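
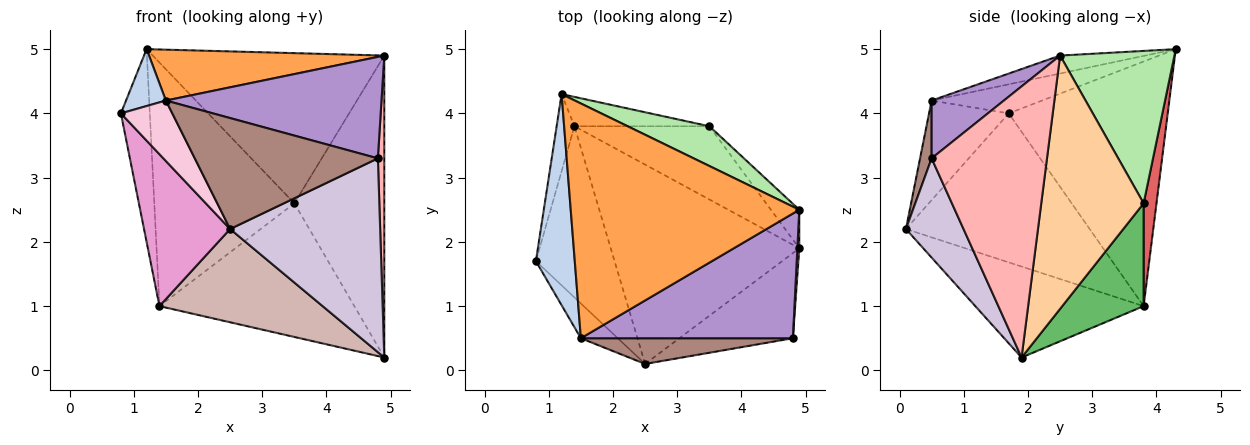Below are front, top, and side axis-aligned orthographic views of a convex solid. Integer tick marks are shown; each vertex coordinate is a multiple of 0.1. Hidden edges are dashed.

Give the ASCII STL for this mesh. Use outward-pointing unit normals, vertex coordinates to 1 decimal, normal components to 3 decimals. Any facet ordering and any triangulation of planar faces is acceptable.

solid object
 facet normal -0.981 0.178 -0.071
  outer loop
   vertex 1.4 3.8 1.0
   vertex 0.8 1.7 4.0
   vertex 1.2 4.3 5.0
  endloop
 endfacet
 facet normal -0.585 -0.211 0.783
  outer loop
   vertex 1.5 0.5 4.2
   vertex 1.2 4.3 5.0
   vertex 0.8 1.7 4.0
  endloop
 endfacet
 facet normal -0.076 -0.211 0.974
  outer loop
   vertex 1.5 0.5 4.2
   vertex 4.9 2.5 4.9
   vertex 1.2 4.3 5.0
  endloop
 endfacet
 facet normal 0.749 0.658 -0.084
  outer loop
   vertex 3.5 3.8 2.6
   vertex 4.9 2.5 4.9
   vertex 4.9 1.9 0.2
  endloop
 endfacet
 facet normal 0.344 0.823 -0.451
  outer loop
   vertex 3.5 3.8 2.6
   vertex 4.9 1.9 0.2
   vertex 1.4 3.8 1.0
  endloop
 endfacet
 facet normal 0.431 0.872 0.231
  outer loop
   vertex 3.5 3.8 2.6
   vertex 1.2 4.3 5.0
   vertex 4.9 2.5 4.9
  endloop
 endfacet
 facet normal 0.091 0.989 -0.119
  outer loop
   vertex 3.5 3.8 2.6
   vertex 1.4 3.8 1.0
   vertex 1.2 4.3 5.0
  endloop
 endfacet
 facet normal 0.998 -0.056 0.007
  outer loop
   vertex 4.8 0.5 3.3
   vertex 4.9 1.9 0.2
   vertex 4.9 2.5 4.9
  endloop
 endfacet
 facet normal 0.207 -0.617 0.759
  outer loop
   vertex 4.8 0.5 3.3
   vertex 4.9 2.5 4.9
   vertex 1.5 0.5 4.2
  endloop
 endfacet
 facet normal 0.332 -0.864 -0.379
  outer loop
   vertex 2.5 0.1 2.2
   vertex 4.9 1.9 0.2
   vertex 4.8 0.5 3.3
  endloop
 endfacet
 facet normal 0.061 -0.972 0.225
  outer loop
   vertex 2.5 0.1 2.2
   vertex 4.8 0.5 3.3
   vertex 1.5 0.5 4.2
  endloop
 endfacet
 facet normal -0.400 -0.388 -0.830
  outer loop
   vertex 2.5 0.1 2.2
   vertex 1.4 3.8 1.0
   vertex 4.9 1.9 0.2
  endloop
 endfacet
 facet normal -0.817 -0.383 -0.431
  outer loop
   vertex 2.5 0.1 2.2
   vertex 0.8 1.7 4.0
   vertex 1.4 3.8 1.0
  endloop
 endfacet
 facet normal -0.802 -0.518 -0.298
  outer loop
   vertex 2.5 0.1 2.2
   vertex 1.5 0.5 4.2
   vertex 0.8 1.7 4.0
  endloop
 endfacet
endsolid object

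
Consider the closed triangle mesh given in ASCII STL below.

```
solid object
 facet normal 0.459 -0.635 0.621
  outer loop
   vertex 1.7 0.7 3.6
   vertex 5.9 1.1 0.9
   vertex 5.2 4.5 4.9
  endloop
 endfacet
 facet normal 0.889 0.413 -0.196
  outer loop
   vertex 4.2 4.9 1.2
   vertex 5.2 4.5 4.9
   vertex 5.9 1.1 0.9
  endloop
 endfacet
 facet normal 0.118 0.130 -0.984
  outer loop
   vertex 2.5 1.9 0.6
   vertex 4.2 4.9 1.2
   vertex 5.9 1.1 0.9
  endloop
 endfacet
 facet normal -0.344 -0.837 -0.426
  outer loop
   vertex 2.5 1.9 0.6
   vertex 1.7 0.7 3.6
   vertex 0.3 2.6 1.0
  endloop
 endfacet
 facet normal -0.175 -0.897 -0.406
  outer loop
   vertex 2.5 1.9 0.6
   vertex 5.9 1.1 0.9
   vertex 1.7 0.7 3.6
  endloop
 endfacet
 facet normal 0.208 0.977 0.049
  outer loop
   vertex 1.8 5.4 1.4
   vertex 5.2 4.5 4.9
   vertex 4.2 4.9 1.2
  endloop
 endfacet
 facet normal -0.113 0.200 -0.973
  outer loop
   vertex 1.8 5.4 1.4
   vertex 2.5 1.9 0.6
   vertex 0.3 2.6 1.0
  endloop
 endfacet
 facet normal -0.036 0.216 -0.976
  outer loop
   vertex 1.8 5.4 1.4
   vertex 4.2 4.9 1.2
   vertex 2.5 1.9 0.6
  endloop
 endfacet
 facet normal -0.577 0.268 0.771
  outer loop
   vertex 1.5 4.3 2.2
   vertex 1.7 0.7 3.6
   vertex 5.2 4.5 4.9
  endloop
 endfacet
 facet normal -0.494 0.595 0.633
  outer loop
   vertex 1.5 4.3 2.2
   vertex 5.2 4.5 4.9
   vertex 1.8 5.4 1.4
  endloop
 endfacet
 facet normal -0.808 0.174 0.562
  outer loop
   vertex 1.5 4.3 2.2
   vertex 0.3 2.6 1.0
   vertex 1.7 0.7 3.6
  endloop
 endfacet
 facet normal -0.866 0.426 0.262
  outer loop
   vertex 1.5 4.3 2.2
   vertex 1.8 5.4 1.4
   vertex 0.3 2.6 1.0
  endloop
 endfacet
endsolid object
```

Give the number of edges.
18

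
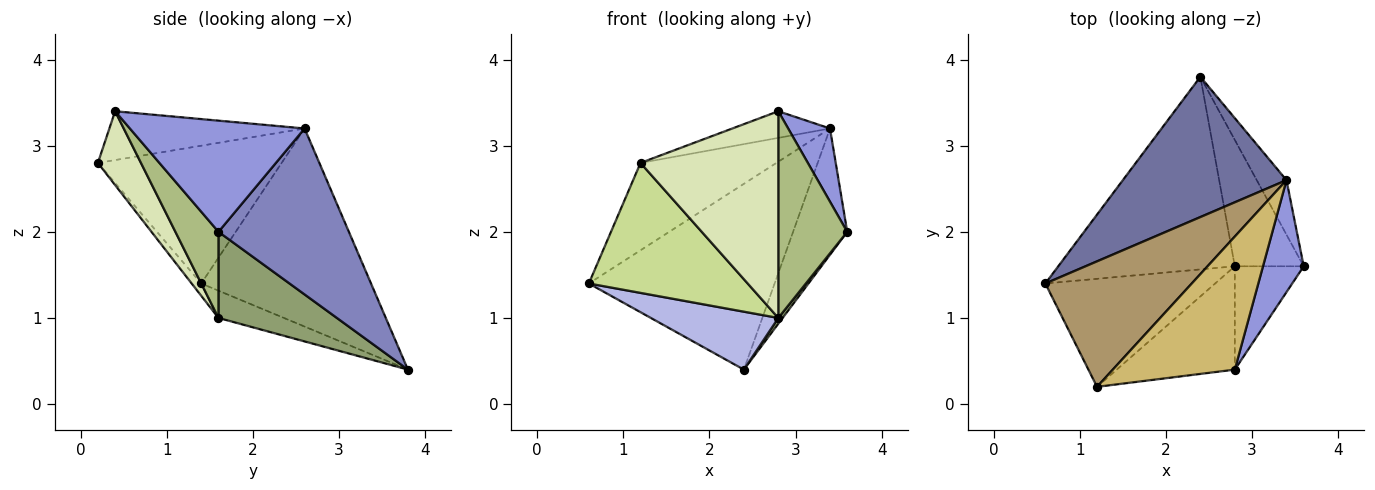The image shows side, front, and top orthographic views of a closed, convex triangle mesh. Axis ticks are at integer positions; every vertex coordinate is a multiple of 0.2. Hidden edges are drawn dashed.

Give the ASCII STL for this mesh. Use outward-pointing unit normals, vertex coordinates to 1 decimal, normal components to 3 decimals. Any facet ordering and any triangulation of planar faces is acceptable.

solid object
 facet normal -0.589 0.645 0.487
  outer loop
   vertex 3.4 2.6 3.2
   vertex 2.4 3.8 0.4
   vertex 0.6 1.4 1.4
  endloop
 endfacet
 facet normal 0.911 0.378 -0.163
  outer loop
   vertex 3.4 2.6 3.2
   vertex 3.6 1.6 2.0
   vertex 2.4 3.8 0.4
  endloop
 endfacet
 facet normal 0.916 -0.219 0.335
  outer loop
   vertex 3.4 2.6 3.2
   vertex 2.8 0.4 3.4
   vertex 3.6 1.6 2.0
  endloop
 endfacet
 facet normal -0.146 -0.285 -0.947
  outer loop
   vertex 2.8 1.6 1.0
   vertex 0.6 1.4 1.4
   vertex 2.4 3.8 0.4
  endloop
 endfacet
 facet normal 0.781 -0.028 -0.624
  outer loop
   vertex 2.8 1.6 1.0
   vertex 2.4 3.8 0.4
   vertex 3.6 1.6 2.0
  endloop
 endfacet
 facet normal 0.488 -0.781 -0.390
  outer loop
   vertex 2.8 1.6 1.0
   vertex 3.6 1.6 2.0
   vertex 2.8 0.4 3.4
  endloop
 endfacet
 facet normal -0.046 -0.768 -0.639
  outer loop
   vertex 1.2 0.2 2.8
   vertex 0.6 1.4 1.4
   vertex 2.8 1.6 1.0
  endloop
 endfacet
 facet normal 0.269 -0.861 -0.431
  outer loop
   vertex 1.2 0.2 2.8
   vertex 2.8 1.6 1.0
   vertex 2.8 0.4 3.4
  endloop
 endfacet
 facet normal -0.611 0.452 0.650
  outer loop
   vertex 1.2 0.2 2.8
   vertex 3.4 2.6 3.2
   vertex 0.6 1.4 1.4
  endloop
 endfacet
 facet normal -0.365 0.183 0.913
  outer loop
   vertex 1.2 0.2 2.8
   vertex 2.8 0.4 3.4
   vertex 3.4 2.6 3.2
  endloop
 endfacet
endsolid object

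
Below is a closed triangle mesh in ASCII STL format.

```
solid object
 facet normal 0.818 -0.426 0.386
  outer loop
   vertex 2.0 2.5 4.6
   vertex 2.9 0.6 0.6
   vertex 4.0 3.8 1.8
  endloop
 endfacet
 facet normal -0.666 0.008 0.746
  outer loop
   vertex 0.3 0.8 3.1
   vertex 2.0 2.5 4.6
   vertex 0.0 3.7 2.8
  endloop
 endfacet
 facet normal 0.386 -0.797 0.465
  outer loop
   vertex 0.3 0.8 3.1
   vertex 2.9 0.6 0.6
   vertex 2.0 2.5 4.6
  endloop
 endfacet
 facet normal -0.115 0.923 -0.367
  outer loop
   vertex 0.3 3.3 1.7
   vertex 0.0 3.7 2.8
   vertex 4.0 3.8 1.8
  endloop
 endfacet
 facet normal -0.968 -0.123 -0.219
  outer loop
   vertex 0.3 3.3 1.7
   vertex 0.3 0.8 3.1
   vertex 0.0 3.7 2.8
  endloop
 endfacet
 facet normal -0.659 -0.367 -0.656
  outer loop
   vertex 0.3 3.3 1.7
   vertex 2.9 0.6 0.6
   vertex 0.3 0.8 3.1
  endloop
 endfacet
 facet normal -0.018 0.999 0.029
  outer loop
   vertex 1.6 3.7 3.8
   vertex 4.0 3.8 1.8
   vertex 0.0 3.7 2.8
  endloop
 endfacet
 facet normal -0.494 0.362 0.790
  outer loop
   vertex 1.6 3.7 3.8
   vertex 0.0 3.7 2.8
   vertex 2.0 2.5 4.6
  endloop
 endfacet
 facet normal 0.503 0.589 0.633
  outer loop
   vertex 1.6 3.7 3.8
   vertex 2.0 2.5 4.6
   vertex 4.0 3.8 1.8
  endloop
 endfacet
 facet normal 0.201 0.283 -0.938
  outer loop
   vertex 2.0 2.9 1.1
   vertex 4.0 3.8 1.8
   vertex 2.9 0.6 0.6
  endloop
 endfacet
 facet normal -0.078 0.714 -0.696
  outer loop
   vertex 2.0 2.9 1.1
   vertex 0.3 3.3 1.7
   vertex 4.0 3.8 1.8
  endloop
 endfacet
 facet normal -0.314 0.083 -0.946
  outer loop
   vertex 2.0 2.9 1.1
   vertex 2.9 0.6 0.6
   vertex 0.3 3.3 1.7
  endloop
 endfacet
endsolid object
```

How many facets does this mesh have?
12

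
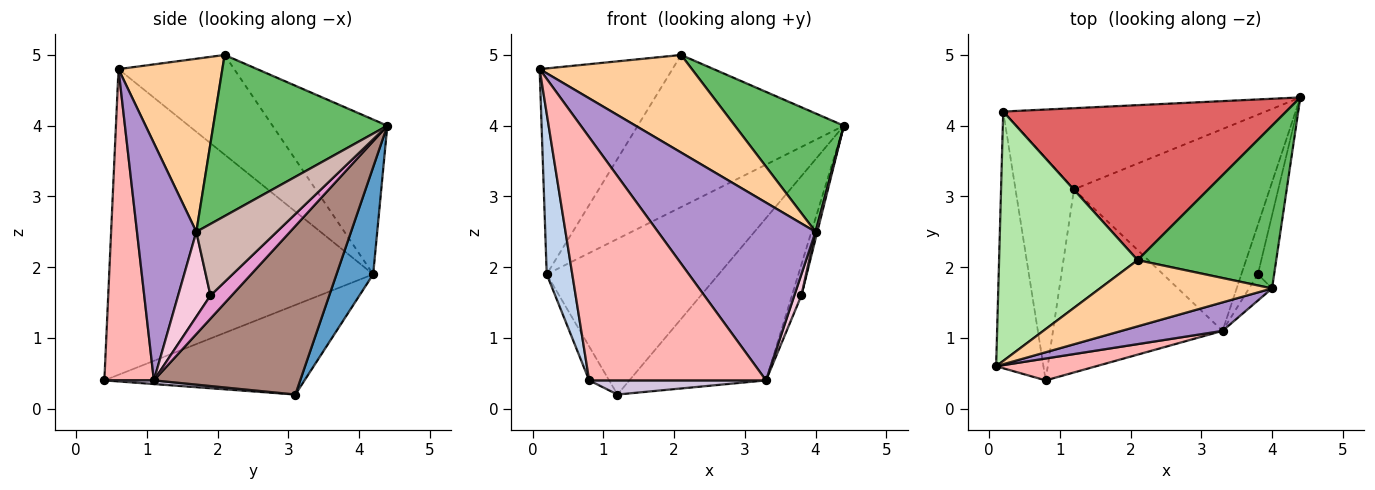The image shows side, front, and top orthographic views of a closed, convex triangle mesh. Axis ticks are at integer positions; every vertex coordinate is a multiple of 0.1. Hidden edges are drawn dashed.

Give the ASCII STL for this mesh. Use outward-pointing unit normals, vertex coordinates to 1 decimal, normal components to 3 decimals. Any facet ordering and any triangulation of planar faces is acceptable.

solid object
 facet normal 0.186 0.871 -0.454
  outer loop
   vertex 0.2 4.2 1.9
   vertex 4.4 4.4 4.0
   vertex 1.2 3.1 0.2
  endloop
 endfacet
 facet normal -0.984 -0.095 -0.152
  outer loop
   vertex 0.2 4.2 1.9
   vertex 0.8 0.4 0.4
   vertex 0.1 0.6 4.8
  endloop
 endfacet
 facet normal -0.834 0.083 -0.545
  outer loop
   vertex 0.2 4.2 1.9
   vertex 1.2 3.1 0.2
   vertex 0.8 0.4 0.4
  endloop
 endfacet
 facet normal 0.492 -0.721 0.489
  outer loop
   vertex 2.1 2.1 5.0
   vertex 0.1 0.6 4.8
   vertex 4.0 1.7 2.5
  endloop
 endfacet
 facet normal 0.685 -0.429 0.589
  outer loop
   vertex 2.1 2.1 5.0
   vertex 4.0 1.7 2.5
   vertex 4.4 4.4 4.0
  endloop
 endfacet
 facet normal -0.485 0.557 0.674
  outer loop
   vertex 2.1 2.1 5.0
   vertex 0.2 4.2 1.9
   vertex 0.1 0.6 4.8
  endloop
 endfacet
 facet normal -0.363 0.653 0.665
  outer loop
   vertex 2.1 2.1 5.0
   vertex 4.4 4.4 4.0
   vertex 0.2 4.2 1.9
  endloop
 endfacet
 facet normal 0.269 -0.959 0.086
  outer loop
   vertex 3.3 1.1 0.4
   vertex 0.1 0.6 4.8
   vertex 0.8 0.4 0.4
  endloop
 endfacet
 facet normal 0.348 -0.926 0.148
  outer loop
   vertex 3.3 1.1 0.4
   vertex 4.0 1.7 2.5
   vertex 0.1 0.6 4.8
  endloop
 endfacet
 facet normal 0.022 -0.077 -0.997
  outer loop
   vertex 3.3 1.1 0.4
   vertex 0.8 0.4 0.4
   vertex 1.2 3.1 0.2
  endloop
 endfacet
 facet normal 0.557 0.520 -0.647
  outer loop
   vertex 3.3 1.1 0.4
   vertex 1.2 3.1 0.2
   vertex 4.4 4.4 4.0
  endloop
 endfacet
 facet normal 0.975 -0.021 -0.221
  outer loop
   vertex 3.8 1.9 1.6
   vertex 4.4 4.4 4.0
   vertex 4.0 1.7 2.5
  endloop
 endfacet
 facet normal 0.766 0.340 -0.546
  outer loop
   vertex 3.8 1.9 1.6
   vertex 3.3 1.1 0.4
   vertex 4.4 4.4 4.0
  endloop
 endfacet
 facet normal 0.944 -0.207 -0.256
  outer loop
   vertex 3.8 1.9 1.6
   vertex 4.0 1.7 2.5
   vertex 3.3 1.1 0.4
  endloop
 endfacet
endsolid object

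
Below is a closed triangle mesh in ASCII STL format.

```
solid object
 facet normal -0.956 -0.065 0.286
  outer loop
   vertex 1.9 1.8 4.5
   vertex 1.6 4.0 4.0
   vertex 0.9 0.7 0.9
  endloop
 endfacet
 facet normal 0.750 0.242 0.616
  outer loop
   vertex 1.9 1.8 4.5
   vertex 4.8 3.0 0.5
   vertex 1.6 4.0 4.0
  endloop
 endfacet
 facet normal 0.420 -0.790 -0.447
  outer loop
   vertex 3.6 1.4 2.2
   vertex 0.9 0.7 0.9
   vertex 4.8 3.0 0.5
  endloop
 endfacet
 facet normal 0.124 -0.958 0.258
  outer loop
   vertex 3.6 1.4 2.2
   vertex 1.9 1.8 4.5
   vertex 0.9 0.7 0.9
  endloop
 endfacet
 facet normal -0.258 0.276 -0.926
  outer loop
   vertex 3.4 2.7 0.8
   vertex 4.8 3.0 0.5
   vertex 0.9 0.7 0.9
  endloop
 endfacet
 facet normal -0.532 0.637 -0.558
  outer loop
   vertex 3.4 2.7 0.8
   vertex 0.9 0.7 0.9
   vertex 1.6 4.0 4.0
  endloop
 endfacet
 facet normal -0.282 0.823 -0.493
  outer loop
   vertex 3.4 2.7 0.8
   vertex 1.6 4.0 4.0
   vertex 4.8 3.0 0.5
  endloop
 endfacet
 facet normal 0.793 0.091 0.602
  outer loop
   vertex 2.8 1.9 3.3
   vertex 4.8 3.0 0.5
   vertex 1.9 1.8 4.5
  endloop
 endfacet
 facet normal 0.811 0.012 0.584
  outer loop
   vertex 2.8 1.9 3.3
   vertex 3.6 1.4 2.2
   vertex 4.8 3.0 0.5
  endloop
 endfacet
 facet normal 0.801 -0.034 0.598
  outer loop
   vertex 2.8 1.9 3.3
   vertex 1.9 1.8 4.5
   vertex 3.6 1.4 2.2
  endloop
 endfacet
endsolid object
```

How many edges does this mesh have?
15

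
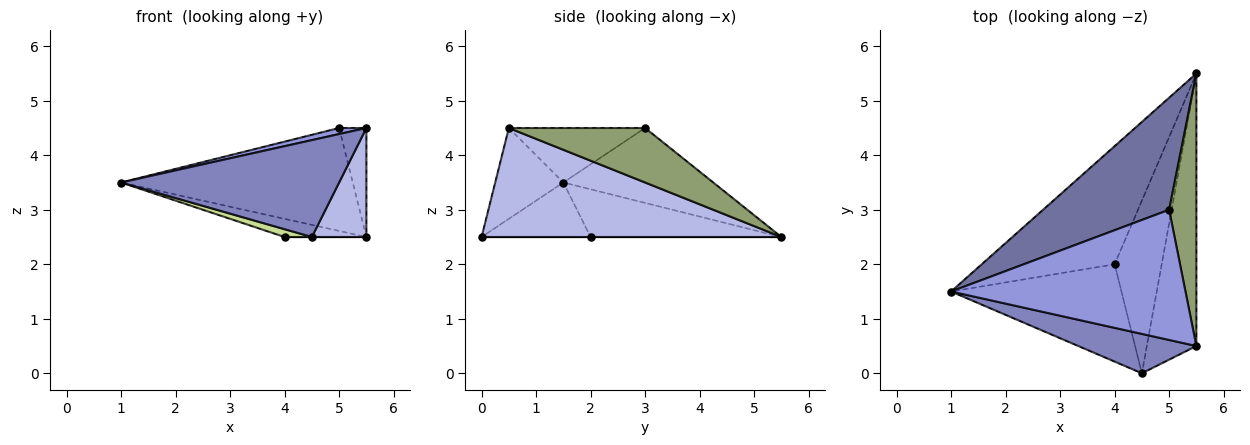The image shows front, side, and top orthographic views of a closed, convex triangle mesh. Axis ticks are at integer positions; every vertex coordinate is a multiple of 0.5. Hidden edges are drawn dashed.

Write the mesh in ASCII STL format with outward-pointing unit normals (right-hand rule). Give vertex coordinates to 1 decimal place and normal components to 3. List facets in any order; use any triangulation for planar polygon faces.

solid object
 facet normal -0.401 0.620 0.675
  outer loop
   vertex 5.0 3.0 4.5
   vertex 5.5 5.5 2.5
   vertex 1.0 1.5 3.5
  endloop
 endfacet
 facet normal -0.278 -0.890 0.362
  outer loop
   vertex 5.5 0.5 4.5
   vertex 1.0 1.5 3.5
   vertex 4.5 0.0 2.5
  endloop
 endfacet
 facet normal -0.226 -0.045 0.973
  outer loop
   vertex 5.5 0.5 4.5
   vertex 5.0 3.0 4.5
   vertex 1.0 1.5 3.5
  endloop
 endfacet
 facet normal 0.898 -0.163 -0.408
  outer loop
   vertex 5.5 0.5 4.5
   vertex 4.5 0.0 2.5
   vertex 5.5 5.5 2.5
  endloop
 endfacet
 facet normal 0.880 0.176 0.440
  outer loop
   vertex 5.5 0.5 4.5
   vertex 5.5 5.5 2.5
   vertex 5.0 3.0 4.5
  endloop
 endfacet
 facet normal -0.334 0.143 -0.931
  outer loop
   vertex 4.0 2.0 2.5
   vertex 1.0 1.5 3.5
   vertex 5.5 5.5 2.5
  endloop
 endfacet
 facet normal -0.304 -0.076 -0.950
  outer loop
   vertex 4.0 2.0 2.5
   vertex 4.5 0.0 2.5
   vertex 1.0 1.5 3.5
  endloop
 endfacet
 facet normal 0.000 0.000 -1.000
  outer loop
   vertex 4.0 2.0 2.5
   vertex 5.5 5.5 2.5
   vertex 4.5 0.0 2.5
  endloop
 endfacet
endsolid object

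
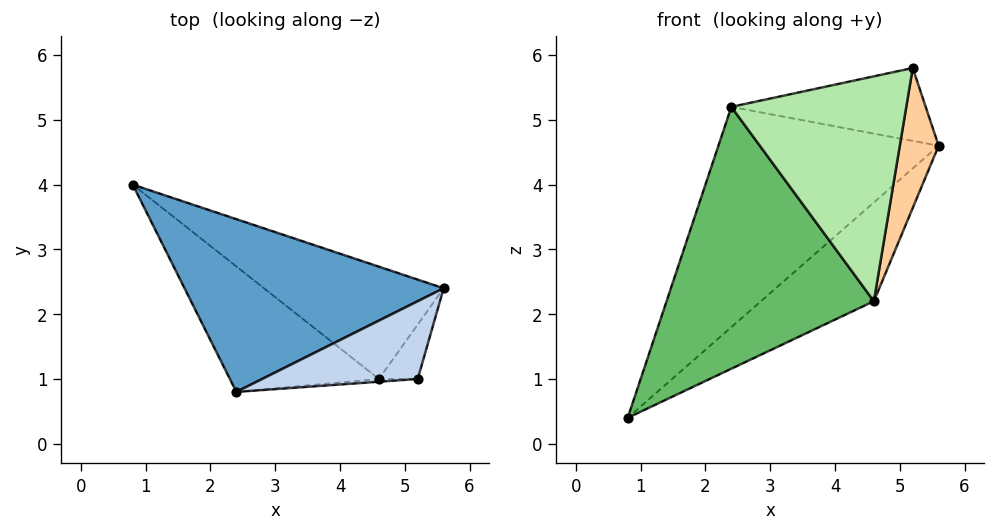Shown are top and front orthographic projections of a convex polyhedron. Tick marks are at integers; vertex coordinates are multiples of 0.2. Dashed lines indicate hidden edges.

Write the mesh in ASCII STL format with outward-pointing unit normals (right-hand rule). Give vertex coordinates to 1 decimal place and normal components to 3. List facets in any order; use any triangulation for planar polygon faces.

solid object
 facet normal -0.268 0.758 0.595
  outer loop
   vertex 2.4 0.8 5.2
   vertex 5.6 2.4 4.6
   vertex 0.8 4.0 0.4
  endloop
 endfacet
 facet normal -0.201 0.670 0.715
  outer loop
   vertex 5.2 1.0 5.8
   vertex 5.6 2.4 4.6
   vertex 2.4 0.8 5.2
  endloop
 endfacet
 facet normal 0.659 0.497 -0.564
  outer loop
   vertex 4.6 1.0 2.2
   vertex 0.8 4.0 0.4
   vertex 5.6 2.4 4.6
  endloop
 endfacet
 facet normal 0.909 -0.389 -0.151
  outer loop
   vertex 4.6 1.0 2.2
   vertex 5.6 2.4 4.6
   vertex 5.2 1.0 5.8
  endloop
 endfacet
 facet normal -0.452 -0.804 -0.385
  outer loop
   vertex 4.6 1.0 2.2
   vertex 2.4 0.8 5.2
   vertex 0.8 4.0 0.4
  endloop
 endfacet
 facet normal 0.074 -0.997 -0.012
  outer loop
   vertex 4.6 1.0 2.2
   vertex 5.2 1.0 5.8
   vertex 2.4 0.8 5.2
  endloop
 endfacet
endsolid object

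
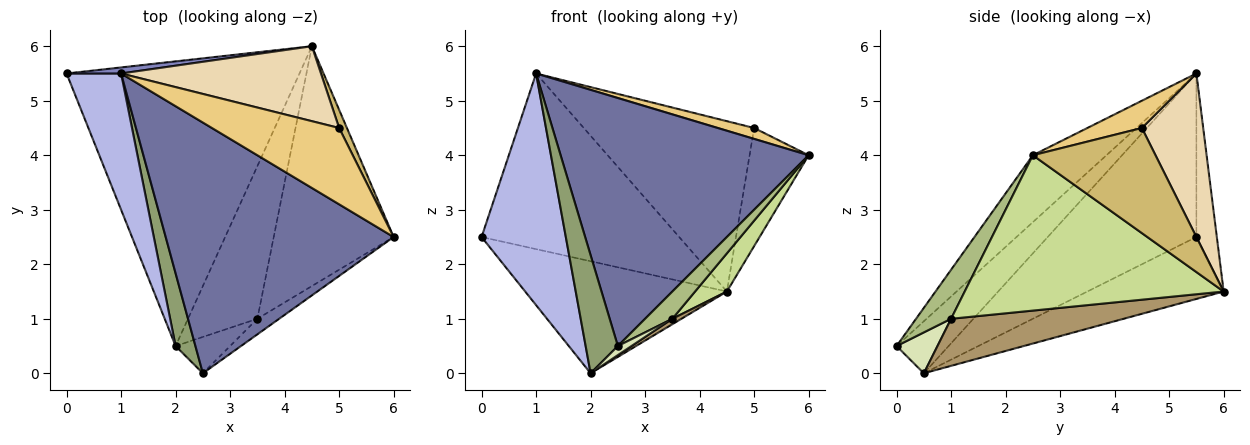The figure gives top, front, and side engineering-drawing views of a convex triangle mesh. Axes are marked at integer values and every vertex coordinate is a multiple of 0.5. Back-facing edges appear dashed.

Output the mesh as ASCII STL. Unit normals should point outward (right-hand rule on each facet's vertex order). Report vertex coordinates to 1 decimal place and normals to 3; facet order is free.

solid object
 facet normal -0.204 -0.688 0.696
  outer loop
   vertex 1.0 5.5 5.5
   vertex 2.5 0.0 0.5
   vertex 6.0 2.5 4.0
  endloop
 endfacet
 facet normal -0.103 0.994 0.034
  outer loop
   vertex 1.0 5.5 5.5
   vertex 4.5 6.0 1.5
   vertex 0.0 5.5 2.5
  endloop
 endfacet
 facet normal -0.240 0.356 -0.903
  outer loop
   vertex 2.0 0.5 0.0
   vertex 0.0 5.5 2.5
   vertex 4.5 6.0 1.5
  endloop
 endfacet
 facet normal -0.836 -0.474 0.279
  outer loop
   vertex 2.0 0.5 0.0
   vertex 1.0 5.5 5.5
   vertex 0.0 5.5 2.5
  endloop
 endfacet
 facet normal -0.809 -0.501 0.308
  outer loop
   vertex 2.0 0.5 0.0
   vertex 2.5 0.0 0.5
   vertex 1.0 5.5 5.5
  endloop
 endfacet
 facet normal 0.745 -0.579 -0.331
  outer loop
   vertex 3.5 1.0 1.0
   vertex 6.0 2.5 4.0
   vertex 2.5 0.0 0.5
  endloop
 endfacet
 facet normal 0.788 -0.097 -0.608
  outer loop
   vertex 3.5 1.0 1.0
   vertex 4.5 6.0 1.5
   vertex 6.0 2.5 4.0
  endloop
 endfacet
 facet normal 0.588 -0.196 -0.784
  outer loop
   vertex 3.5 1.0 1.0
   vertex 2.5 0.0 0.5
   vertex 2.0 0.5 0.0
  endloop
 endfacet
 facet normal 0.561 -0.030 -0.827
  outer loop
   vertex 3.5 1.0 1.0
   vertex 2.0 0.5 0.0
   vertex 4.5 6.0 1.5
  endloop
 endfacet
 facet normal 0.899 0.433 0.067
  outer loop
   vertex 5.0 4.5 4.5
   vertex 6.0 2.5 4.0
   vertex 4.5 6.0 1.5
  endloop
 endfacet
 facet normal 0.208 -0.138 0.968
  outer loop
   vertex 5.0 4.5 4.5
   vertex 1.0 5.5 5.5
   vertex 6.0 2.5 4.0
  endloop
 endfacet
 facet normal 0.313 0.869 0.383
  outer loop
   vertex 5.0 4.5 4.5
   vertex 4.5 6.0 1.5
   vertex 1.0 5.5 5.5
  endloop
 endfacet
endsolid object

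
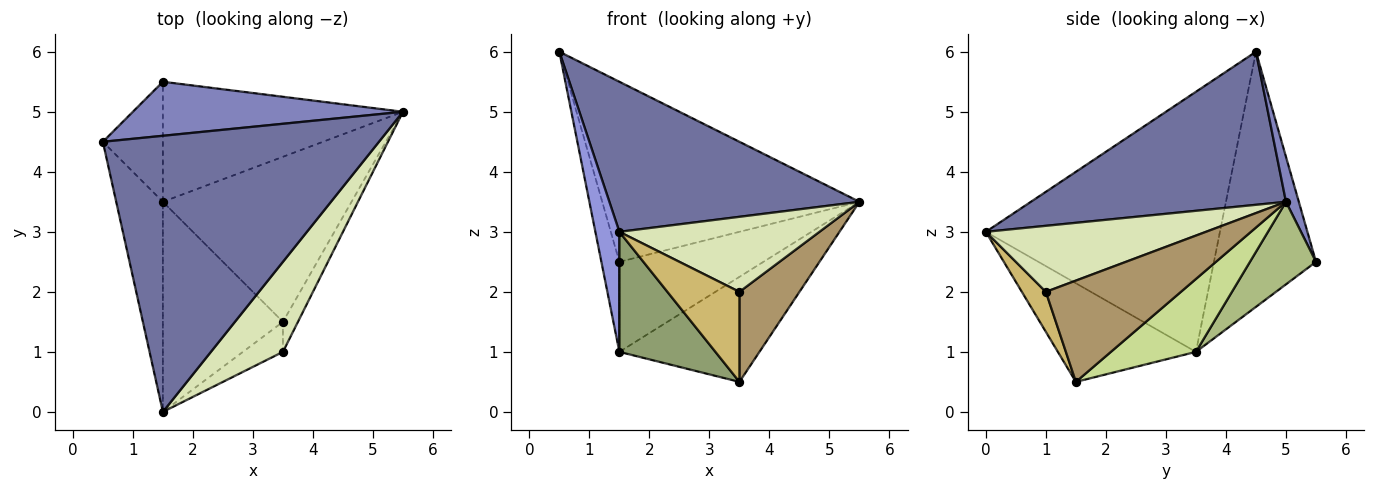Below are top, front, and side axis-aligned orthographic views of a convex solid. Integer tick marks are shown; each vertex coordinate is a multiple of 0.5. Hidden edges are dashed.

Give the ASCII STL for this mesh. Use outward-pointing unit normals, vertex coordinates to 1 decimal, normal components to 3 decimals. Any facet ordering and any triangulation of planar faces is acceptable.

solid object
 facet normal 0.438 -0.429 0.790
  outer loop
   vertex 1.5 0.0 3.0
   vertex 5.5 5.0 3.5
   vertex 0.5 4.5 6.0
  endloop
 endfacet
 facet normal 0.048 0.957 0.287
  outer loop
   vertex 1.5 5.5 2.5
   vertex 0.5 4.5 6.0
   vertex 5.5 5.0 3.5
  endloop
 endfacet
 facet normal -0.979 -0.100 -0.176
  outer loop
   vertex 1.5 3.5 1.0
   vertex 1.5 0.0 3.0
   vertex 0.5 4.5 6.0
  endloop
 endfacet
 facet normal -0.959 0.169 -0.226
  outer loop
   vertex 1.5 3.5 1.0
   vertex 0.5 4.5 6.0
   vertex 1.5 5.5 2.5
  endloop
 endfacet
 facet normal -0.581 -0.404 -0.707
  outer loop
   vertex 1.5 3.5 1.0
   vertex 3.5 1.5 0.5
   vertex 1.5 0.0 3.0
  endloop
 endfacet
 facet normal 0.265 0.579 -0.771
  outer loop
   vertex 1.5 3.5 1.0
   vertex 1.5 5.5 2.5
   vertex 5.5 5.0 3.5
  endloop
 endfacet
 facet normal 0.310 0.510 -0.802
  outer loop
   vertex 1.5 3.5 1.0
   vertex 5.5 5.0 3.5
   vertex 3.5 1.5 0.5
  endloop
 endfacet
 facet normal 0.576 -0.523 0.628
  outer loop
   vertex 3.5 1.0 2.0
   vertex 5.5 5.0 3.5
   vertex 1.5 0.0 3.0
  endloop
 endfacet
 facet normal 0.906 -0.402 -0.134
  outer loop
   vertex 3.5 1.0 2.0
   vertex 3.5 1.5 0.5
   vertex 5.5 5.0 3.5
  endloop
 endfacet
 facet normal 0.302 -0.905 -0.302
  outer loop
   vertex 3.5 1.0 2.0
   vertex 1.5 0.0 3.0
   vertex 3.5 1.5 0.5
  endloop
 endfacet
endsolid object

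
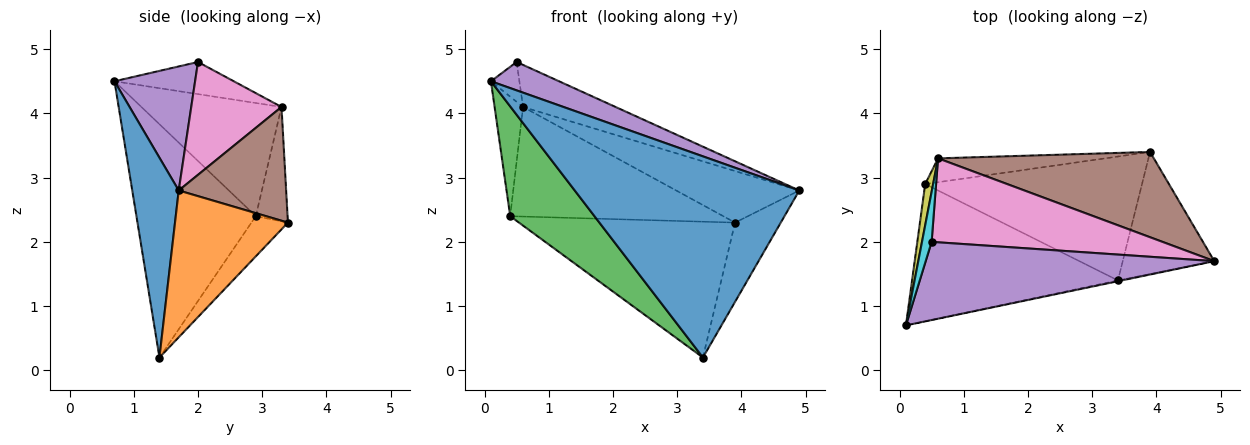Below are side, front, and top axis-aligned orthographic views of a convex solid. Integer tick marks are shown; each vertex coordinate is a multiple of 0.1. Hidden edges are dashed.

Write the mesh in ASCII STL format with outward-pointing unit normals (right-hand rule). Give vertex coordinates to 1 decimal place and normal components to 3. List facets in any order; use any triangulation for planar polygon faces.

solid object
 facet normal 0.203 -0.979 -0.004
  outer loop
   vertex 3.4 1.4 0.2
   vertex 4.9 1.7 2.8
   vertex 0.1 0.7 4.5
  endloop
 endfacet
 facet normal 0.802 0.325 -0.500
  outer loop
   vertex 3.4 1.4 0.2
   vertex 3.9 3.4 2.3
   vertex 4.9 1.7 2.8
  endloop
 endfacet
 facet normal -0.663 -0.468 -0.585
  outer loop
   vertex 0.4 2.9 2.4
   vertex 3.4 1.4 0.2
   vertex 0.1 0.7 4.5
  endloop
 endfacet
 facet normal -0.124 0.733 -0.669
  outer loop
   vertex 0.4 2.9 2.4
   vertex 3.9 3.4 2.3
   vertex 3.4 1.4 0.2
  endloop
 endfacet
 facet normal 0.375 -0.316 0.872
  outer loop
   vertex 0.5 2.0 4.8
   vertex 0.1 0.7 4.5
   vertex 4.9 1.7 2.8
  endloop
 endfacet
 facet normal 0.411 0.471 0.780
  outer loop
   vertex 0.6 3.3 4.1
   vertex 4.9 1.7 2.8
   vertex 3.9 3.4 2.3
  endloop
 endfacet
 facet normal 0.400 0.410 0.819
  outer loop
   vertex 0.6 3.3 4.1
   vertex 0.5 2.0 4.8
   vertex 4.9 1.7 2.8
  endloop
 endfacet
 facet normal -0.144 0.967 -0.211
  outer loop
   vertex 0.6 3.3 4.1
   vertex 3.9 3.4 2.3
   vertex 0.4 2.9 2.4
  endloop
 endfacet
 facet normal -0.978 0.199 0.068
  outer loop
   vertex 0.6 3.3 4.1
   vertex 0.4 2.9 2.4
   vertex 0.1 0.7 4.5
  endloop
 endfacet
 facet normal -0.934 0.223 0.280
  outer loop
   vertex 0.6 3.3 4.1
   vertex 0.1 0.7 4.5
   vertex 0.5 2.0 4.8
  endloop
 endfacet
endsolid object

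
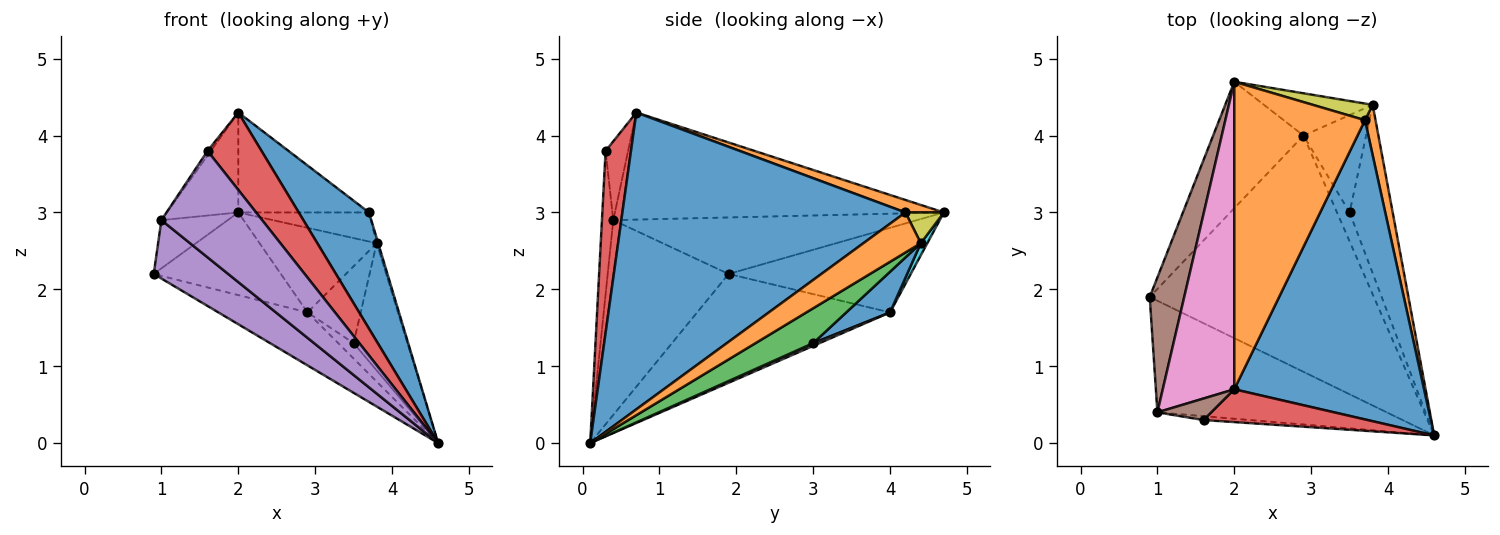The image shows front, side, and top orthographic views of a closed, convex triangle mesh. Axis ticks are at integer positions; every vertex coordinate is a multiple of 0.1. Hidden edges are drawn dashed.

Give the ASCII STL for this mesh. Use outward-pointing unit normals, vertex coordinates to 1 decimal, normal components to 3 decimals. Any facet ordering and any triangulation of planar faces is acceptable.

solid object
 facet normal 0.825 -0.205 0.527
  outer loop
   vertex 3.7 4.2 3.0
   vertex 2.0 0.7 4.3
   vertex 4.6 0.1 0.0
  endloop
 endfacet
 facet normal 0.091 0.308 0.947
  outer loop
   vertex 3.7 4.2 3.0
   vertex 2.0 4.7 3.0
   vertex 2.0 0.7 4.3
  endloop
 endfacet
 facet normal -0.428 0.198 -0.882
  outer loop
   vertex 2.9 4.0 1.7
   vertex 4.6 0.1 0.0
   vertex 0.9 1.9 2.2
  endloop
 endfacet
 facet normal -0.617 0.431 -0.659
  outer loop
   vertex 2.9 4.0 1.7
   vertex 0.9 1.9 2.2
   vertex 2.0 4.7 3.0
  endloop
 endfacet
 facet normal -0.601 -0.370 -0.708
  outer loop
   vertex 1.0 0.4 2.9
   vertex 0.9 1.9 2.2
   vertex 4.6 0.1 0.0
  endloop
 endfacet
 facet normal -0.839 0.183 0.512
  outer loop
   vertex 1.0 0.4 2.9
   vertex 2.0 4.7 3.0
   vertex 0.9 1.9 2.2
  endloop
 endfacet
 facet normal -0.818 0.178 0.547
  outer loop
   vertex 1.0 0.4 2.9
   vertex 2.0 0.7 4.3
   vertex 2.0 4.7 3.0
  endloop
 endfacet
 facet normal 0.190 0.461 -0.867
  outer loop
   vertex 3.5 3.0 1.3
   vertex 4.6 0.1 0.0
   vertex 2.9 4.0 1.7
  endloop
 endfacet
 facet normal 0.247 0.841 0.482
  outer loop
   vertex 3.8 4.4 2.6
   vertex 2.0 4.7 3.0
   vertex 3.7 4.2 3.0
  endloop
 endfacet
 facet normal 0.050 0.893 -0.447
  outer loop
   vertex 3.8 4.4 2.6
   vertex 2.9 4.0 1.7
   vertex 2.0 4.7 3.0
  endloop
 endfacet
 facet normal 0.454 0.552 -0.699
  outer loop
   vertex 3.8 4.4 2.6
   vertex 3.5 3.0 1.3
   vertex 2.9 4.0 1.7
  endloop
 endfacet
 facet normal 0.967 0.026 0.255
  outer loop
   vertex 3.8 4.4 2.6
   vertex 3.7 4.2 3.0
   vertex 4.6 0.1 0.0
  endloop
 endfacet
 facet normal 0.542 0.506 -0.670
  outer loop
   vertex 3.8 4.4 2.6
   vertex 4.6 0.1 0.0
   vertex 3.5 3.0 1.3
  endloop
 endfacet
 facet normal 0.397 -0.845 0.358
  outer loop
   vertex 1.6 0.3 3.8
   vertex 4.6 0.1 0.0
   vertex 2.0 0.7 4.3
  endloop
 endfacet
 facet normal -0.112 -0.993 -0.036
  outer loop
   vertex 1.6 0.3 3.8
   vertex 1.0 0.4 2.9
   vertex 4.6 0.1 0.0
  endloop
 endfacet
 facet normal -0.820 0.120 0.560
  outer loop
   vertex 1.6 0.3 3.8
   vertex 2.0 0.7 4.3
   vertex 1.0 0.4 2.9
  endloop
 endfacet
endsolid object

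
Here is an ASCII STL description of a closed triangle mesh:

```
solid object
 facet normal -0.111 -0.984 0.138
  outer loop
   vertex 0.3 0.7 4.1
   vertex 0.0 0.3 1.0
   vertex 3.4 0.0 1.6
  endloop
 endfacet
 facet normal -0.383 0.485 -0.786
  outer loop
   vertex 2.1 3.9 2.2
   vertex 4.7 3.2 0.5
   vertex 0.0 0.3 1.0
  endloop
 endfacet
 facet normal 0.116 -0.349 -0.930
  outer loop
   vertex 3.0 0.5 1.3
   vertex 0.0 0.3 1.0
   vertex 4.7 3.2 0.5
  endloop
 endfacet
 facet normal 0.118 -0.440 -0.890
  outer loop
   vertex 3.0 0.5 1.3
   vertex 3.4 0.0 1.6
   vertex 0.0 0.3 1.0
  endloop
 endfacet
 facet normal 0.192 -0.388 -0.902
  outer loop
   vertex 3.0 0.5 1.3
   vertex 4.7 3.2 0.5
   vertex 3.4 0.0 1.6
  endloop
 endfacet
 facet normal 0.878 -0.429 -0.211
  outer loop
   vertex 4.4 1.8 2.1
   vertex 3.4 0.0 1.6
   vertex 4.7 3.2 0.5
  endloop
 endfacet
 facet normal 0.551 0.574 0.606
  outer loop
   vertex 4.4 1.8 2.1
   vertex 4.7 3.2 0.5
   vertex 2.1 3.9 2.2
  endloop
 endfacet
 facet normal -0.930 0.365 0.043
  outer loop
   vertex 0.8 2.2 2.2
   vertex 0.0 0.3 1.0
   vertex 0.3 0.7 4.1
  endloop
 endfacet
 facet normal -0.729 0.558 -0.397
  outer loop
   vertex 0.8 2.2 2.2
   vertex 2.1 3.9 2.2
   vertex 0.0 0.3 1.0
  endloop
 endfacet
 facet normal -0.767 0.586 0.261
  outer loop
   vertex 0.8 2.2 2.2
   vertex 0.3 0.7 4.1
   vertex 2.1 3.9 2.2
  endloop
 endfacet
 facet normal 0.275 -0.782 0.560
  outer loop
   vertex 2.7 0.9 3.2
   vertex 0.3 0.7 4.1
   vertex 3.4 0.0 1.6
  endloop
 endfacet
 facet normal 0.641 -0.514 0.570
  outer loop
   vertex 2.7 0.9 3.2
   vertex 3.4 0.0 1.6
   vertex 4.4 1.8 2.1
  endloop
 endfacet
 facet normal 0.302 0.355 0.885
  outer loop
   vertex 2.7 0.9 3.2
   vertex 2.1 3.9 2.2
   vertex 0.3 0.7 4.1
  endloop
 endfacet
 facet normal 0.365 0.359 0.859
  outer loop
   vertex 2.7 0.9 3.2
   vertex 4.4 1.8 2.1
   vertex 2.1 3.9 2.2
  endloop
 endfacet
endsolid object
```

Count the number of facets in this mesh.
14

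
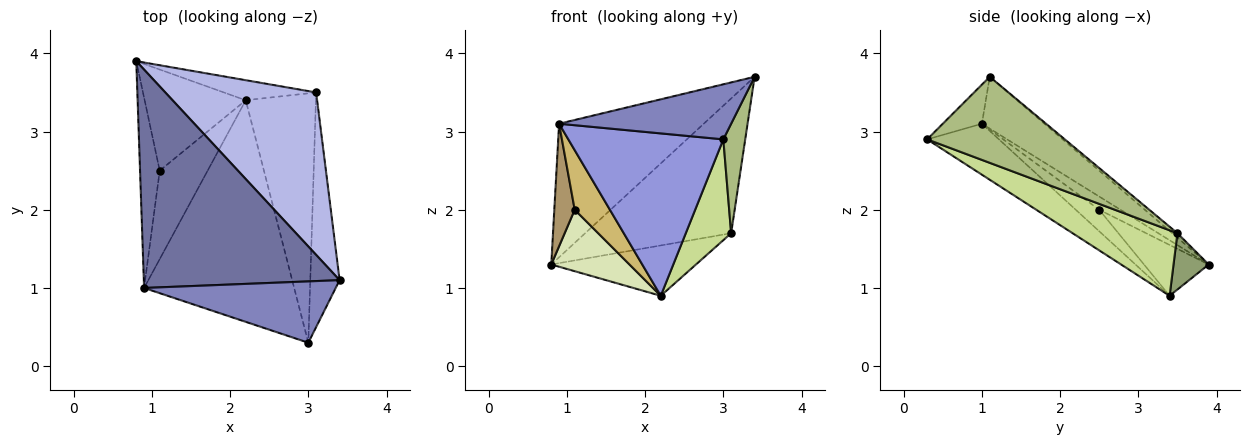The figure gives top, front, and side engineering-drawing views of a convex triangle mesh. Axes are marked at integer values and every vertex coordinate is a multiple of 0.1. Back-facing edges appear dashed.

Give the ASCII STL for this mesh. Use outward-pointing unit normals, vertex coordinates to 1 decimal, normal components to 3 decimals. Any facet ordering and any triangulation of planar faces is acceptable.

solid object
 facet normal -0.220 0.509 0.832
  outer loop
   vertex 0.9 1.0 3.1
   vertex 3.4 1.1 3.7
   vertex 0.8 3.9 1.3
  endloop
 endfacet
 facet normal -0.150 -0.661 0.736
  outer loop
   vertex 0.9 1.0 3.1
   vertex 3.0 0.3 2.9
   vertex 3.4 1.1 3.7
  endloop
 endfacet
 facet normal -0.264 -0.570 -0.778
  outer loop
   vertex 0.9 1.0 3.1
   vertex 2.2 3.4 0.9
   vertex 3.0 0.3 2.9
  endloop
 endfacet
 facet normal -0.023 0.638 0.769
  outer loop
   vertex 3.1 3.5 1.7
   vertex 0.8 3.9 1.3
   vertex 3.4 1.1 3.7
  endloop
 endfacet
 facet normal 0.220 0.906 -0.361
  outer loop
   vertex 3.1 3.5 1.7
   vertex 2.2 3.4 0.9
   vertex 0.8 3.9 1.3
  endloop
 endfacet
 facet normal 0.936 -0.149 -0.319
  outer loop
   vertex 3.1 3.5 1.7
   vertex 3.4 1.1 3.7
   vertex 3.0 0.3 2.9
  endloop
 endfacet
 facet normal 0.655 -0.283 -0.701
  outer loop
   vertex 3.1 3.5 1.7
   vertex 3.0 0.3 2.9
   vertex 2.2 3.4 0.9
  endloop
 endfacet
 facet normal -0.395 -0.477 -0.785
  outer loop
   vertex 1.1 2.5 2.0
   vertex 0.8 3.9 1.3
   vertex 2.2 3.4 0.9
  endloop
 endfacet
 facet normal -0.492 -0.471 -0.732
  outer loop
   vertex 1.1 2.5 2.0
   vertex 0.9 1.0 3.1
   vertex 0.8 3.9 1.3
  endloop
 endfacet
 facet normal -0.349 -0.523 -0.777
  outer loop
   vertex 1.1 2.5 2.0
   vertex 2.2 3.4 0.9
   vertex 0.9 1.0 3.1
  endloop
 endfacet
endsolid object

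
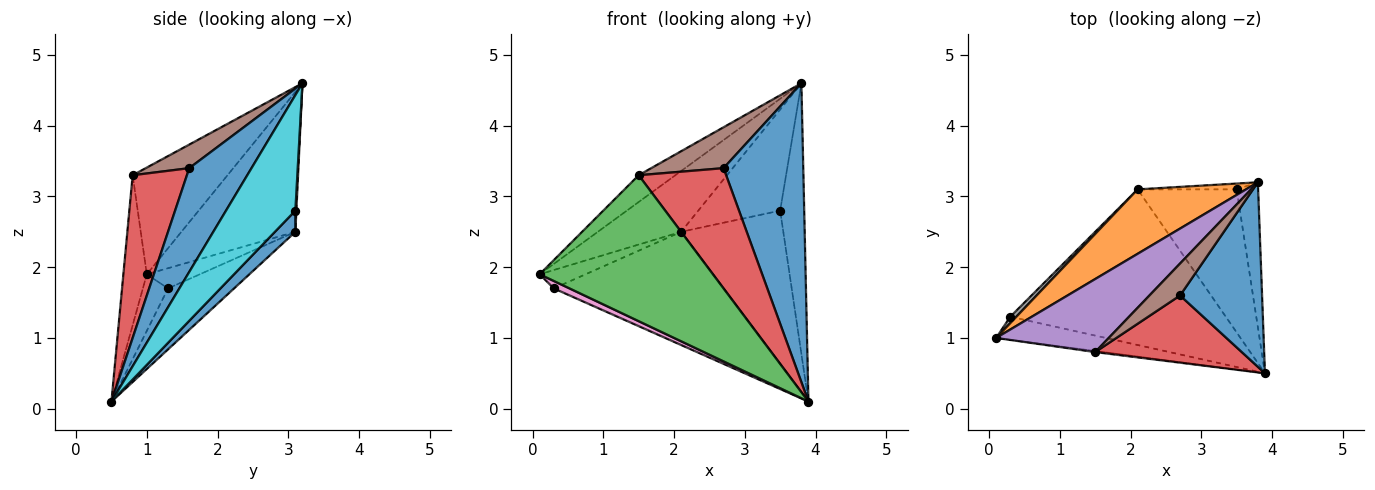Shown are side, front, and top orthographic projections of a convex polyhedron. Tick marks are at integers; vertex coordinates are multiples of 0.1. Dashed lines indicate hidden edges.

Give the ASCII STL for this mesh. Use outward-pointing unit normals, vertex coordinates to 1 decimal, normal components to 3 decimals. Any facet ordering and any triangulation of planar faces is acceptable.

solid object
 facet normal 0.554 -0.709 0.438
  outer loop
   vertex 2.7 1.6 3.4
   vertex 3.9 0.5 0.1
   vertex 3.8 3.2 4.6
  endloop
 endfacet
 facet normal -0.684 0.500 0.530
  outer loop
   vertex 2.1 3.1 2.5
   vertex 0.1 1.0 1.9
   vertex 3.8 3.2 4.6
  endloop
 endfacet
 facet normal -0.134 -0.991 -0.008
  outer loop
   vertex 1.5 0.8 3.3
   vertex 0.1 1.0 1.9
   vertex 3.9 0.5 0.1
  endloop
 endfacet
 facet normal 0.476 -0.768 0.429
  outer loop
   vertex 1.5 0.8 3.3
   vertex 3.9 0.5 0.1
   vertex 2.7 1.6 3.4
  endloop
 endfacet
 facet normal -0.665 0.257 0.701
  outer loop
   vertex 1.5 0.8 3.3
   vertex 3.8 3.2 4.6
   vertex 0.1 1.0 1.9
  endloop
 endfacet
 facet normal 0.428 -0.712 0.557
  outer loop
   vertex 1.5 0.8 3.3
   vertex 2.7 1.6 3.4
   vertex 3.8 3.2 4.6
  endloop
 endfacet
 facet normal -0.441 -0.276 -0.854
  outer loop
   vertex 0.3 1.3 1.7
   vertex 3.9 0.5 0.1
   vertex 0.1 1.0 1.9
  endloop
 endfacet
 facet normal -0.737 0.639 0.221
  outer loop
   vertex 0.3 1.3 1.7
   vertex 0.1 1.0 1.9
   vertex 2.1 3.1 2.5
  endloop
 endfacet
 facet normal -0.223 0.573 -0.788
  outer loop
   vertex 0.3 1.3 1.7
   vertex 2.1 3.1 2.5
   vertex 3.9 0.5 0.1
  endloop
 endfacet
 facet normal 0.931 0.323 -0.173
  outer loop
   vertex 3.5 3.1 2.8
   vertex 3.8 3.2 4.6
   vertex 3.9 0.5 0.1
  endloop
 endfacet
 facet normal 0.145 0.723 -0.675
  outer loop
   vertex 3.5 3.1 2.8
   vertex 3.9 0.5 0.1
   vertex 2.1 3.1 2.5
  endloop
 endfacet
 facet normal 0.012 0.998 -0.058
  outer loop
   vertex 3.5 3.1 2.8
   vertex 2.1 3.1 2.5
   vertex 3.8 3.2 4.6
  endloop
 endfacet
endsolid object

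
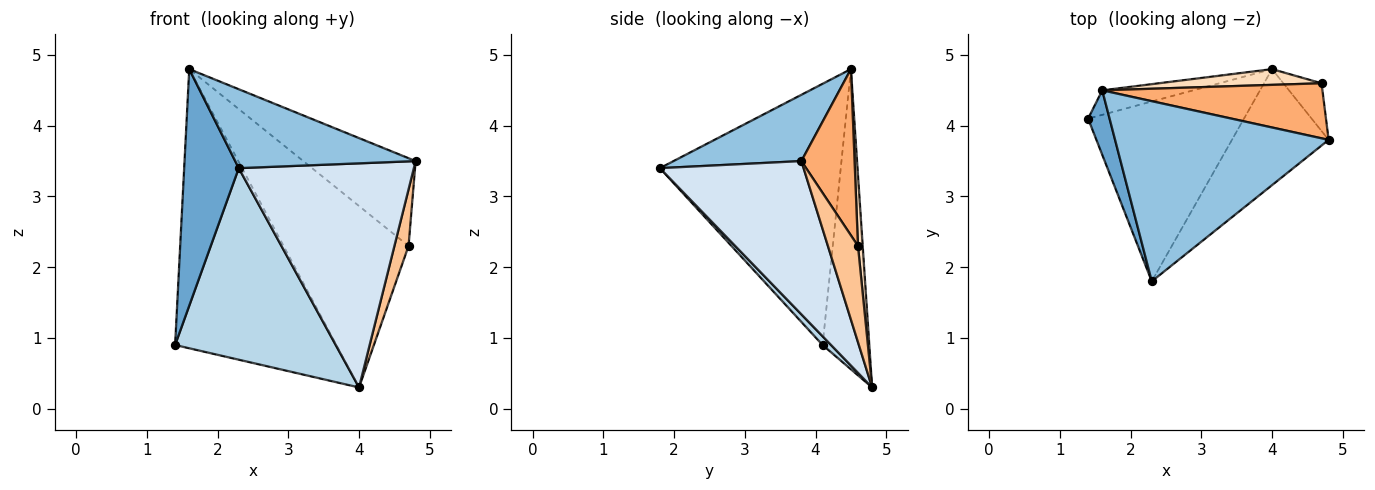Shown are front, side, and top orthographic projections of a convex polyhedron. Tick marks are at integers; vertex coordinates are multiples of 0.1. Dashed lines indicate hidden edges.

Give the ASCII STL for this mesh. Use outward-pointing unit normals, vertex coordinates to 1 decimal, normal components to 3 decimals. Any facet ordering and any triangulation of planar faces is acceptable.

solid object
 facet normal -0.954 -0.288 0.078
  outer loop
   vertex 1.6 4.5 4.8
   vertex 1.4 4.1 0.9
   vertex 2.3 1.8 3.4
  endloop
 endfacet
 facet normal 0.274 -0.386 0.881
  outer loop
   vertex 1.6 4.5 4.8
   vertex 2.3 1.8 3.4
   vertex 4.8 3.8 3.5
  endloop
 endfacet
 facet normal 0.038 -0.728 -0.684
  outer loop
   vertex 4.0 4.8 0.3
   vertex 2.3 1.8 3.4
   vertex 1.4 4.1 0.9
  endloop
 endfacet
 facet normal 0.589 -0.718 -0.372
  outer loop
   vertex 4.0 4.8 0.3
   vertex 4.8 3.8 3.5
   vertex 2.3 1.8 3.4
  endloop
 endfacet
 facet normal -0.277 0.957 -0.084
  outer loop
   vertex 4.0 4.8 0.3
   vertex 1.4 4.1 0.9
   vertex 1.6 4.5 4.8
  endloop
 endfacet
 facet normal 0.372 0.786 0.493
  outer loop
   vertex 4.7 4.6 2.3
   vertex 1.6 4.5 4.8
   vertex 4.8 3.8 3.5
  endloop
 endfacet
 facet normal 0.852 -0.401 -0.338
  outer loop
   vertex 4.7 4.6 2.3
   vertex 4.8 3.8 3.5
   vertex 4.0 4.8 0.3
  endloop
 endfacet
 facet normal 0.038 0.996 0.086
  outer loop
   vertex 4.7 4.6 2.3
   vertex 4.0 4.8 0.3
   vertex 1.6 4.5 4.8
  endloop
 endfacet
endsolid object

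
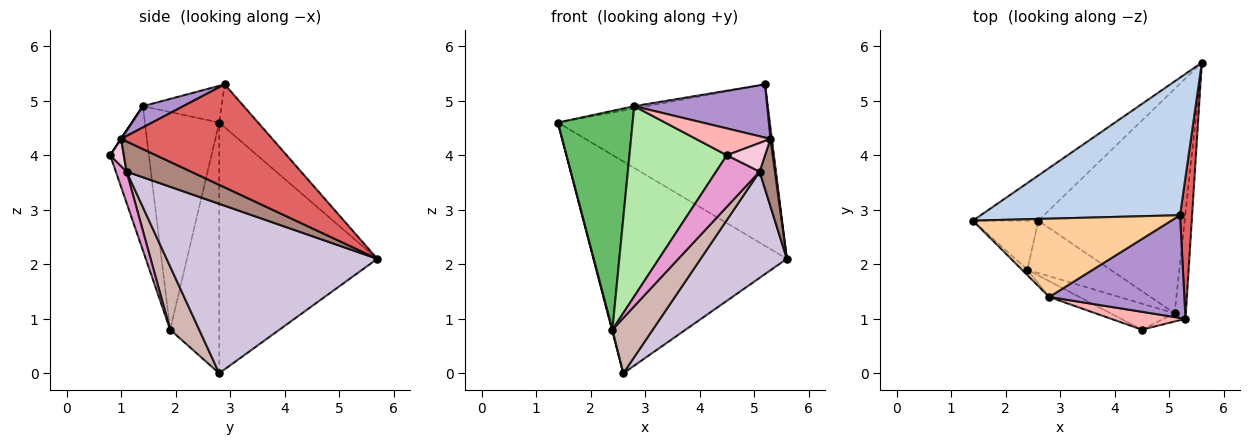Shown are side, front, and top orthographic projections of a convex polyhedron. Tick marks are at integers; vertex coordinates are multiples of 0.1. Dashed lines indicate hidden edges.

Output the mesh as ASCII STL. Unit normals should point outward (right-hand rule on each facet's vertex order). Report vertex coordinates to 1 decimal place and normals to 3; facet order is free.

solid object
 facet normal -0.624 0.764 -0.163
  outer loop
   vertex 2.6 2.8 0.0
   vertex 1.4 2.8 4.6
   vertex 5.6 5.7 2.1
  endloop
 endfacet
 facet normal -0.138 0.754 0.642
  outer loop
   vertex 5.2 2.9 5.3
   vertex 5.6 5.7 2.1
   vertex 1.4 2.8 4.6
  endloop
 endfacet
 facet normal -0.968 -0.009 -0.252
  outer loop
   vertex 2.4 1.9 0.8
   vertex 1.4 2.8 4.6
   vertex 2.6 2.8 0.0
  endloop
 endfacet
 facet normal -0.182 0.029 0.983
  outer loop
   vertex 2.8 1.4 4.9
   vertex 5.2 2.9 5.3
   vertex 1.4 2.8 4.6
  endloop
 endfacet
 facet normal -0.705 -0.709 -0.018
  outer loop
   vertex 2.8 1.4 4.9
   vertex 1.4 2.8 4.6
   vertex 2.4 1.9 0.8
  endloop
 endfacet
 facet normal -0.368 -0.927 -0.077
  outer loop
   vertex 2.8 1.4 4.9
   vertex 2.4 1.9 0.8
   vertex 4.5 0.8 4.0
  endloop
 endfacet
 facet normal 0.993 -0.009 0.116
  outer loop
   vertex 5.3 1.0 4.3
   vertex 5.6 5.7 2.1
   vertex 5.2 2.9 5.3
  endloop
 endfacet
 facet normal 0.000 -0.832 0.555
  outer loop
   vertex 5.3 1.0 4.3
   vertex 2.8 1.4 4.9
   vertex 4.5 0.8 4.0
  endloop
 endfacet
 facet normal 0.138 -0.456 0.879
  outer loop
   vertex 5.3 1.0 4.3
   vertex 5.2 2.9 5.3
   vertex 2.8 1.4 4.9
  endloop
 endfacet
 facet normal 0.723 -0.296 -0.624
  outer loop
   vertex 5.1 1.1 3.7
   vertex 2.6 2.8 0.0
   vertex 5.6 5.7 2.1
  endloop
 endfacet
 facet normal 0.914 -0.218 -0.341
  outer loop
   vertex 5.1 1.1 3.7
   vertex 5.6 5.7 2.1
   vertex 5.3 1.0 4.3
  endloop
 endfacet
 facet normal 0.463 -0.644 -0.609
  outer loop
   vertex 5.1 1.1 3.7
   vertex 2.4 1.9 0.8
   vertex 2.6 2.8 0.0
  endloop
 endfacet
 facet normal 0.215 -0.871 -0.441
  outer loop
   vertex 5.1 1.1 3.7
   vertex 4.5 0.8 4.0
   vertex 2.4 1.9 0.8
  endloop
 endfacet
 facet normal 0.325 -0.909 -0.260
  outer loop
   vertex 5.1 1.1 3.7
   vertex 5.3 1.0 4.3
   vertex 4.5 0.8 4.0
  endloop
 endfacet
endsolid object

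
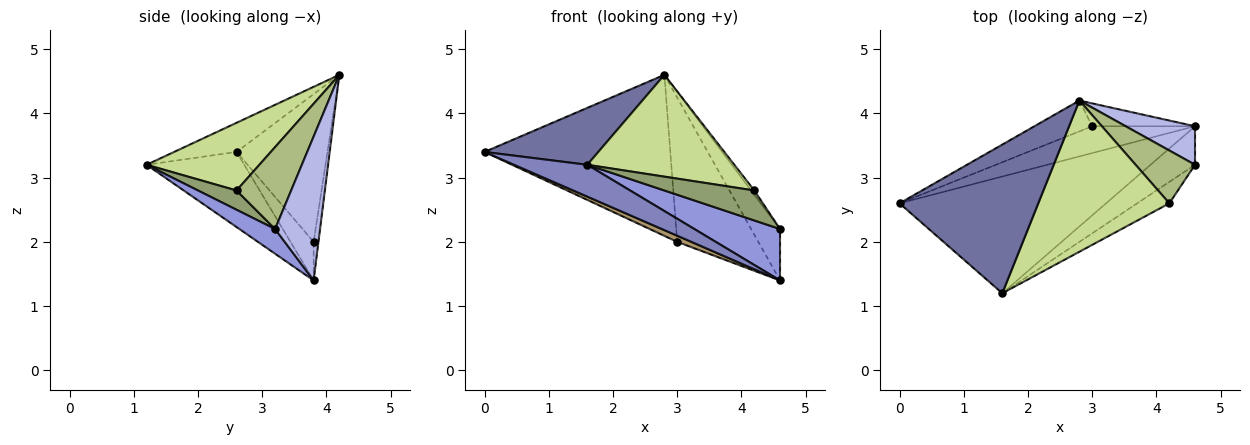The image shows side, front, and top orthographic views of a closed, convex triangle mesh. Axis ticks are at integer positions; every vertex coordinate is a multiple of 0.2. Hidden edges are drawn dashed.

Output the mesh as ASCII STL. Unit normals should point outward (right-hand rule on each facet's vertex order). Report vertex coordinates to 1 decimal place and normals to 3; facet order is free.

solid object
 facet normal -0.192 -0.351 0.916
  outer loop
   vertex 2.8 4.2 4.6
   vertex 0.0 2.6 3.4
   vertex 1.6 1.2 3.2
  endloop
 endfacet
 facet normal -0.331 -0.248 -0.910
  outer loop
   vertex 4.6 3.8 1.4
   vertex 1.6 1.2 3.2
   vertex 0.0 2.6 3.4
  endloop
 endfacet
 facet normal 0.316 -0.759 -0.569
  outer loop
   vertex 4.6 3.8 1.4
   vertex 4.6 3.2 2.2
   vertex 1.6 1.2 3.2
  endloop
 endfacet
 facet normal 0.780 0.501 0.376
  outer loop
   vertex 4.6 3.8 1.4
   vertex 2.8 4.2 4.6
   vertex 4.6 3.2 2.2
  endloop
 endfacet
 facet normal 0.329 -0.768 -0.549
  outer loop
   vertex 4.2 2.6 2.8
   vertex 1.6 1.2 3.2
   vertex 4.6 3.2 2.2
  endloop
 endfacet
 facet normal 0.809 0.048 0.587
  outer loop
   vertex 4.2 2.6 2.8
   vertex 4.6 3.2 2.2
   vertex 2.8 4.2 4.6
  endloop
 endfacet
 facet normal 0.394 -0.513 0.763
  outer loop
   vertex 4.2 2.6 2.8
   vertex 2.8 4.2 4.6
   vertex 1.6 1.2 3.2
  endloop
 endfacet
 facet normal -0.433 0.885 -0.170
  outer loop
   vertex 3.0 3.8 2.0
   vertex 0.0 2.6 3.4
   vertex 2.8 4.2 4.6
  endloop
 endfacet
 facet normal -0.343 -0.210 -0.915
  outer loop
   vertex 3.0 3.8 2.0
   vertex 4.6 3.8 1.4
   vertex 0.0 2.6 3.4
  endloop
 endfacet
 facet normal -0.059 0.986 -0.156
  outer loop
   vertex 3.0 3.8 2.0
   vertex 2.8 4.2 4.6
   vertex 4.6 3.8 1.4
  endloop
 endfacet
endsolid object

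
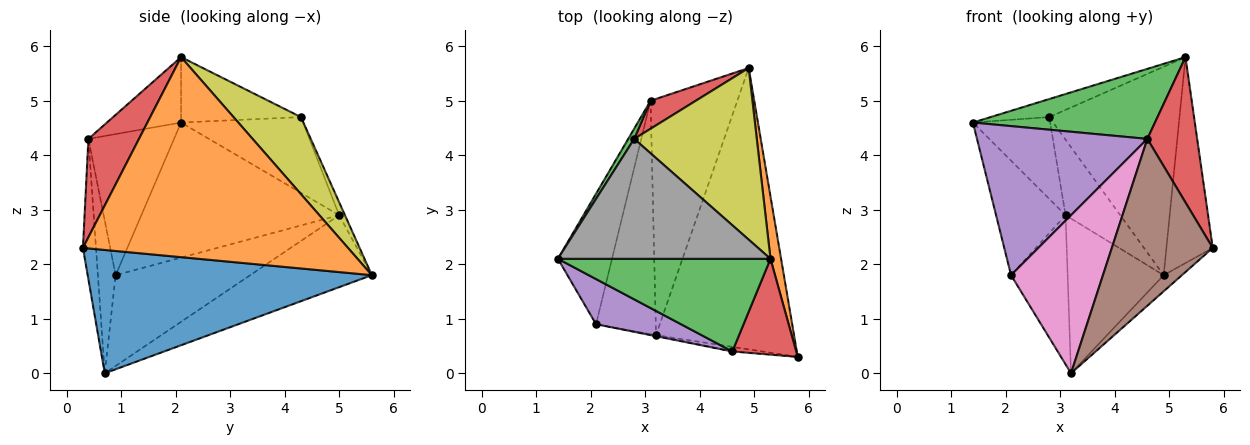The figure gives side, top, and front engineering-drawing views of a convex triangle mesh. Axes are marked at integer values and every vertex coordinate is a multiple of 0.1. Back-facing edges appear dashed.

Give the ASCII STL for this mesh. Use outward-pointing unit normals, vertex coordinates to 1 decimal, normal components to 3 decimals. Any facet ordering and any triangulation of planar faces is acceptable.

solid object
 facet normal 0.666 0.043 -0.745
  outer loop
   vertex 3.2 0.7 0.0
   vertex 4.9 5.6 1.8
   vertex 5.8 0.3 2.3
  endloop
 endfacet
 facet normal 0.984 0.172 0.052
  outer loop
   vertex 5.3 2.1 5.8
   vertex 5.8 0.3 2.3
   vertex 4.9 5.6 1.8
  endloop
 endfacet
 facet normal -0.238 -0.586 0.775
  outer loop
   vertex 4.6 0.4 4.3
   vertex 5.3 2.1 5.8
   vertex 1.4 2.1 4.6
  endloop
 endfacet
 facet normal 0.647 -0.637 0.420
  outer loop
   vertex 4.6 0.4 4.3
   vertex 5.8 0.3 2.3
   vertex 5.3 2.1 5.8
  endloop
 endfacet
 facet normal -0.434 -0.862 0.261
  outer loop
   vertex 4.6 0.4 4.3
   vertex 1.4 2.1 4.6
   vertex 2.1 0.9 1.8
  endloop
 endfacet
 facet normal -0.128 -0.991 -0.027
  outer loop
   vertex 4.6 0.4 4.3
   vertex 3.2 0.7 0.0
   vertex 5.8 0.3 2.3
  endloop
 endfacet
 facet normal -0.190 -0.982 -0.007
  outer loop
   vertex 4.6 0.4 4.3
   vertex 2.1 0.9 1.8
   vertex 3.2 0.7 0.0
  endloop
 endfacet
 facet normal -0.291 0.142 0.946
  outer loop
   vertex 2.8 4.3 4.7
   vertex 1.4 2.1 4.6
   vertex 5.3 2.1 5.8
  endloop
 endfacet
 facet normal 0.371 0.717 0.590
  outer loop
   vertex 2.8 4.3 4.7
   vertex 5.3 2.1 5.8
   vertex 4.9 5.6 1.8
  endloop
 endfacet
 facet normal -0.570 0.450 -0.687
  outer loop
   vertex 3.1 5.0 2.9
   vertex 4.9 5.6 1.8
   vertex 3.2 0.7 0.0
  endloop
 endfacet
 facet normal -0.788 0.331 -0.519
  outer loop
   vertex 3.1 5.0 2.9
   vertex 3.2 0.7 0.0
   vertex 2.1 0.9 1.8
  endloop
 endfacet
 facet normal -0.883 0.310 -0.354
  outer loop
   vertex 3.1 5.0 2.9
   vertex 2.1 0.9 1.8
   vertex 1.4 2.1 4.6
  endloop
 endfacet
 facet normal -0.843 0.534 0.067
  outer loop
   vertex 3.1 5.0 2.9
   vertex 1.4 2.1 4.6
   vertex 2.8 4.3 4.7
  endloop
 endfacet
 facet normal -0.099 0.933 0.346
  outer loop
   vertex 3.1 5.0 2.9
   vertex 2.8 4.3 4.7
   vertex 4.9 5.6 1.8
  endloop
 endfacet
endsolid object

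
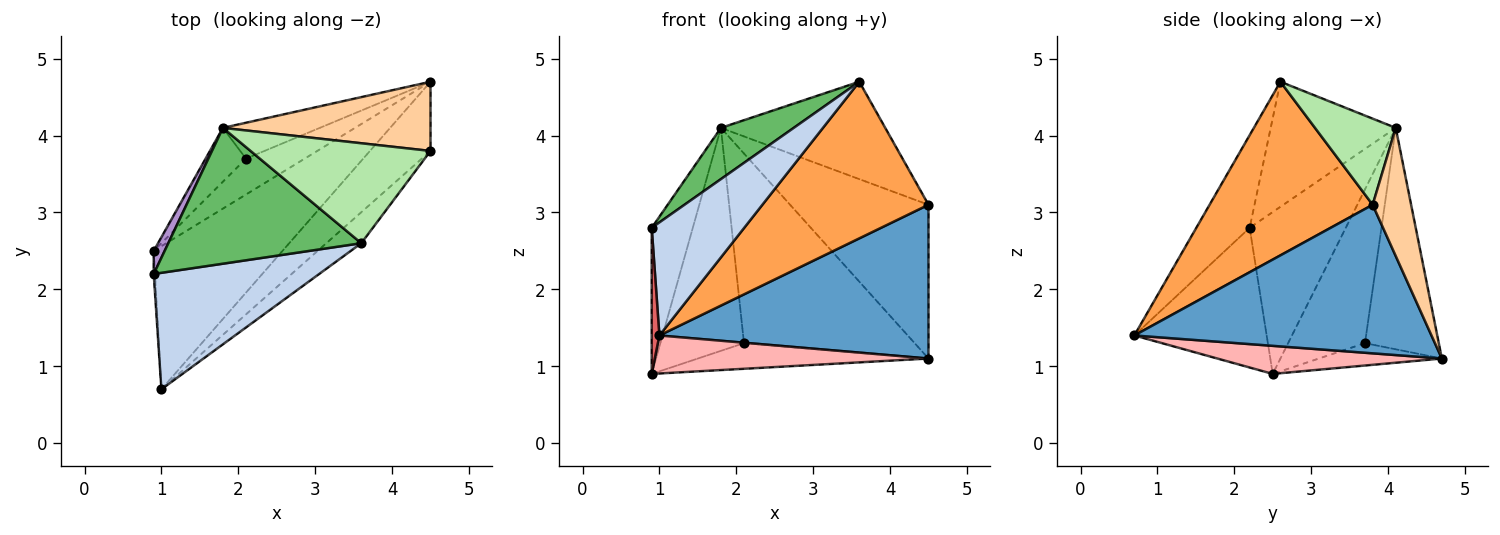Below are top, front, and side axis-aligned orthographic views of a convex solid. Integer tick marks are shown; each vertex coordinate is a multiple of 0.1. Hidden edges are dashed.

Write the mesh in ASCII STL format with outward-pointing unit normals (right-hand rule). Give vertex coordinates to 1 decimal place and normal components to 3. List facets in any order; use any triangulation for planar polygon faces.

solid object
 facet normal 0.710 -0.643 -0.289
  outer loop
   vertex 4.5 4.7 1.1
   vertex 4.5 3.8 3.1
   vertex 1.0 0.7 1.4
  endloop
 endfacet
 facet normal -0.373 -0.646 0.666
  outer loop
   vertex 3.6 2.6 4.7
   vertex 0.9 2.2 2.8
   vertex 1.0 0.7 1.4
  endloop
 endfacet
 facet normal 0.694 -0.707 -0.140
  outer loop
   vertex 3.6 2.6 4.7
   vertex 1.0 0.7 1.4
   vertex 4.5 3.8 3.1
  endloop
 endfacet
 facet normal 0.246 0.884 0.398
  outer loop
   vertex 1.8 4.1 4.1
   vertex 4.5 3.8 3.1
   vertex 4.5 4.7 1.1
  endloop
 endfacet
 facet normal -0.518 -0.302 0.800
  outer loop
   vertex 1.8 4.1 4.1
   vertex 0.9 2.2 2.8
   vertex 3.6 2.6 4.7
  endloop
 endfacet
 facet normal 0.324 0.660 0.678
  outer loop
   vertex 1.8 4.1 4.1
   vertex 3.6 2.6 4.7
   vertex 4.5 3.8 3.1
  endloop
 endfacet
 facet normal -0.998 -0.058 -0.009
  outer loop
   vertex 0.9 2.5 0.9
   vertex 1.0 0.7 1.4
   vertex 0.9 2.2 2.8
  endloop
 endfacet
 facet normal 0.206 -0.251 -0.946
  outer loop
   vertex 0.9 2.5 0.9
   vertex 4.5 4.7 1.1
   vertex 1.0 0.7 1.4
  endloop
 endfacet
 facet normal -0.918 0.392 0.062
  outer loop
   vertex 0.9 2.5 0.9
   vertex 0.9 2.2 2.8
   vertex 1.8 4.1 4.1
  endloop
 endfacet
 facet normal -0.391 0.904 -0.171
  outer loop
   vertex 2.1 3.7 1.3
   vertex 1.8 4.1 4.1
   vertex 4.5 4.7 1.1
  endloop
 endfacet
 facet normal -0.296 0.555 -0.777
  outer loop
   vertex 2.1 3.7 1.3
   vertex 4.5 4.7 1.1
   vertex 0.9 2.5 0.9
  endloop
 endfacet
 facet normal -0.666 0.725 -0.175
  outer loop
   vertex 2.1 3.7 1.3
   vertex 0.9 2.5 0.9
   vertex 1.8 4.1 4.1
  endloop
 endfacet
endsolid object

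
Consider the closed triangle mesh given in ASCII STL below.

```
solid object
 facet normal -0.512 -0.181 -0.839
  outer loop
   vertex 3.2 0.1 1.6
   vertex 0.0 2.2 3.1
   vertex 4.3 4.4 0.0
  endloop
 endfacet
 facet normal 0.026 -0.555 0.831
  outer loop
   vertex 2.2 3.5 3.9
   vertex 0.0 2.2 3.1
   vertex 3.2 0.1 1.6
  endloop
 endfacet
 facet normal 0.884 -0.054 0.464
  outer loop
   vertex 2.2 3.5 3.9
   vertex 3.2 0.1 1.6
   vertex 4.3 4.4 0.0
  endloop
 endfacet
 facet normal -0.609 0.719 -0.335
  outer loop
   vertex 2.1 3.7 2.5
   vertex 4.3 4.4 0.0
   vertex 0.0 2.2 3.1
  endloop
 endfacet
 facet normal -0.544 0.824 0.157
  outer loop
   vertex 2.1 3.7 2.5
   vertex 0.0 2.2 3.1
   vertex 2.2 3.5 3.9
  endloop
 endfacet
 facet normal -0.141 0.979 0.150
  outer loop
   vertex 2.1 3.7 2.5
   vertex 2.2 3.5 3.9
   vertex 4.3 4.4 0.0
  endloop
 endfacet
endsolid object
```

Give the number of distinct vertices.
5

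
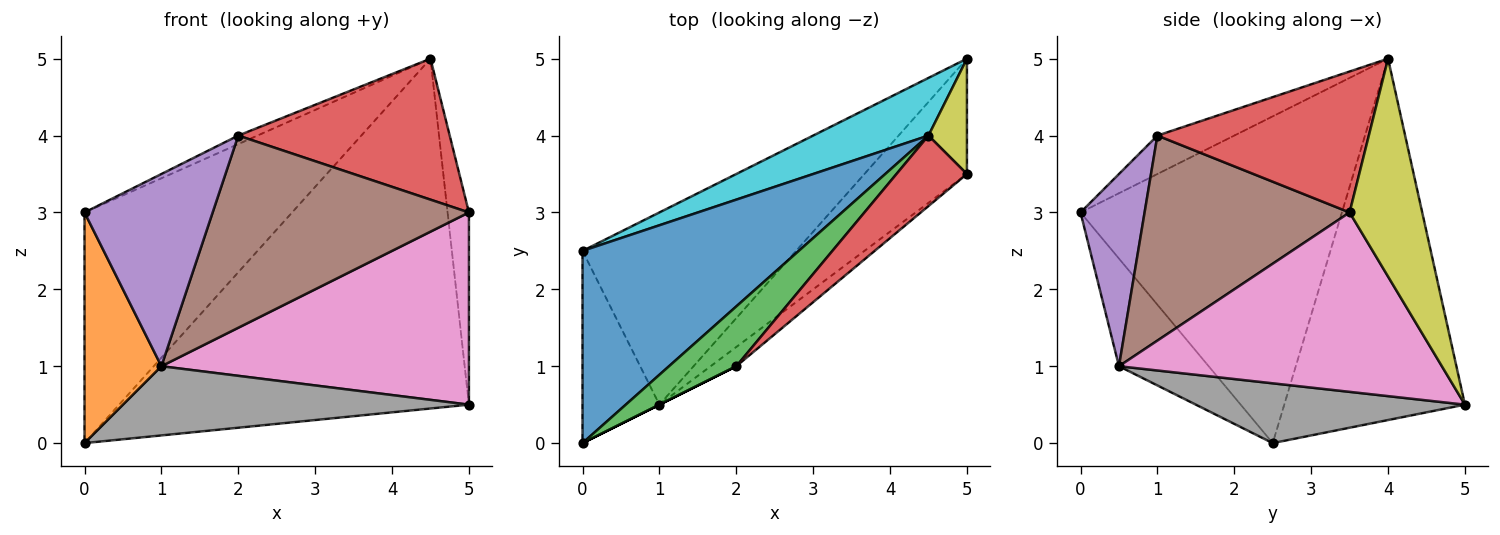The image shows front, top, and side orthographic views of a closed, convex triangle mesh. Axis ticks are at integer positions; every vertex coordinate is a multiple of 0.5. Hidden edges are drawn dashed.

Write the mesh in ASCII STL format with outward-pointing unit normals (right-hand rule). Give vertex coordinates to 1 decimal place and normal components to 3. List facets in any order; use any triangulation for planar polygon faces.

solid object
 facet normal -0.695 0.552 0.460
  outer loop
   vertex 4.5 4.0 5.0
   vertex 0.0 2.5 0.0
   vertex 0.0 0.0 3.0
  endloop
 endfacet
 facet normal -0.667 -0.572 -0.477
  outer loop
   vertex 1.0 0.5 1.0
   vertex 0.0 0.0 3.0
   vertex 0.0 2.5 0.0
  endloop
 endfacet
 facet normal -0.492 0.123 0.862
  outer loop
   vertex 2.0 1.0 4.0
   vertex 4.5 4.0 5.0
   vertex 0.0 0.0 3.0
  endloop
 endfacet
 facet normal 0.667 -0.667 0.333
  outer loop
   vertex 2.0 1.0 4.0
   vertex 5.0 3.5 3.0
   vertex 4.5 4.0 5.0
  endloop
 endfacet
 facet normal 0.447 -0.894 0.000
  outer loop
   vertex 2.0 1.0 4.0
   vertex 0.0 0.0 3.0
   vertex 1.0 0.5 1.0
  endloop
 endfacet
 facet normal 0.623 -0.778 -0.078
  outer loop
   vertex 2.0 1.0 4.0
   vertex 1.0 0.5 1.0
   vertex 5.0 3.5 3.0
  endloop
 endfacet
 facet normal 0.669 -0.637 -0.382
  outer loop
   vertex 5.0 5.0 0.5
   vertex 5.0 3.5 3.0
   vertex 1.0 0.5 1.0
  endloop
 endfacet
 facet normal 0.255 -0.328 -0.910
  outer loop
   vertex 5.0 5.0 0.5
   vertex 1.0 0.5 1.0
   vertex 0.0 2.5 0.0
  endloop
 endfacet
 facet normal 0.946 0.278 0.167
  outer loop
   vertex 5.0 5.0 0.5
   vertex 4.5 4.0 5.0
   vertex 5.0 3.5 3.0
  endloop
 endfacet
 facet normal -0.454 0.879 0.145
  outer loop
   vertex 5.0 5.0 0.5
   vertex 0.0 2.5 0.0
   vertex 4.5 4.0 5.0
  endloop
 endfacet
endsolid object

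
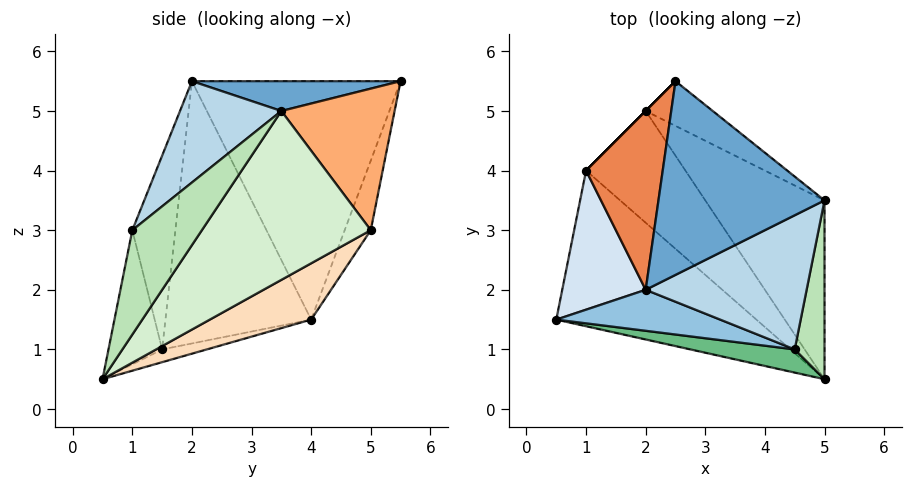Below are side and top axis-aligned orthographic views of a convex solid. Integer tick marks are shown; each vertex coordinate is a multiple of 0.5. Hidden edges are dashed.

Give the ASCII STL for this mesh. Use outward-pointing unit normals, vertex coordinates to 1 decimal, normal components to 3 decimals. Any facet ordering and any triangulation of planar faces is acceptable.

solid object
 facet normal 0.177 -0.025 0.984
  outer loop
   vertex 2.0 2.0 5.5
   vertex 5.0 3.5 5.0
   vertex 2.5 5.5 5.5
  endloop
 endfacet
 facet normal -0.208 -0.962 0.176
  outer loop
   vertex 4.5 1.0 3.0
   vertex 2.0 2.0 5.5
   vertex 0.5 1.5 1.0
  endloop
 endfacet
 facet normal 0.419 -0.617 0.666
  outer loop
   vertex 4.5 1.0 3.0
   vertex 5.0 3.5 5.0
   vertex 2.0 2.0 5.5
  endloop
 endfacet
 facet normal -0.945 0.129 0.301
  outer loop
   vertex 1.0 4.0 1.5
   vertex 0.5 1.5 1.0
   vertex 2.0 2.0 5.5
  endloop
 endfacet
 facet normal -0.943 0.135 0.303
  outer loop
   vertex 1.0 4.0 1.5
   vertex 2.0 2.0 5.5
   vertex 2.5 5.5 5.5
  endloop
 endfacet
 facet normal 0.568 0.778 -0.269
  outer loop
   vertex 2.0 5.0 3.0
   vertex 2.5 5.5 5.5
   vertex 5.0 3.5 5.0
  endloop
 endfacet
 facet normal -0.707 0.707 0.000
  outer loop
   vertex 2.0 5.0 3.0
   vertex 1.0 4.0 1.5
   vertex 2.5 5.5 5.5
  endloop
 endfacet
 facet normal 0.383 0.630 -0.675
  outer loop
   vertex 5.0 0.5 0.5
   vertex 1.0 4.0 1.5
   vertex 2.0 5.0 3.0
  endloop
 endfacet
 facet normal -0.198 -0.968 0.154
  outer loop
   vertex 5.0 0.5 0.5
   vertex 4.5 1.0 3.0
   vertex 0.5 1.5 1.0
  endloop
 endfacet
 facet normal -0.062 0.208 -0.976
  outer loop
   vertex 5.0 0.5 0.5
   vertex 0.5 1.5 1.0
   vertex 1.0 4.0 1.5
  endloop
 endfacet
 facet normal 0.889 -0.381 0.254
  outer loop
   vertex 5.0 0.5 0.5
   vertex 5.0 3.5 5.0
   vertex 4.5 1.0 3.0
  endloop
 endfacet
 facet normal 0.618 0.654 -0.436
  outer loop
   vertex 5.0 0.5 0.5
   vertex 2.0 5.0 3.0
   vertex 5.0 3.5 5.0
  endloop
 endfacet
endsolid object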